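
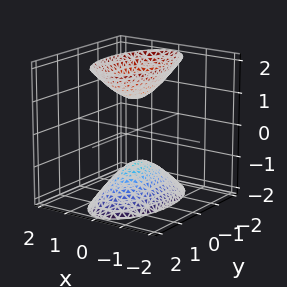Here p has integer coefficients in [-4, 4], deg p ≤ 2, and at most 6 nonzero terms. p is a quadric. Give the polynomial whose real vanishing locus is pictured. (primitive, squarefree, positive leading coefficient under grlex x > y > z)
3*x^2 + y^2 - z^2 + 1

1. The picture has 2 separate pieces. Treating them together as one polynomial.
2. deg p = 2. Two sheets facing apart; a quadric.
3. Symmetries: mirror symmetry x ↦ −x ⇒ only even powers of x; it's symmetric under y → −y, forcing even powers of y; the z ↦ −z reflection is a symmetry, so z appears only in even powers.
4. Checking where it meets the axes: it misses every integer gridline on the y-axis; it misses every integer gridline on the x-axis; among the integer gridlines, it crosses the z-axis at z ∈ {-1, 1}.
5. Matching integer coefficients to the picture gives p.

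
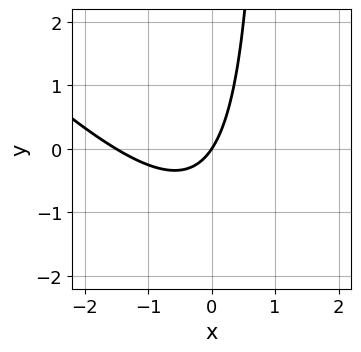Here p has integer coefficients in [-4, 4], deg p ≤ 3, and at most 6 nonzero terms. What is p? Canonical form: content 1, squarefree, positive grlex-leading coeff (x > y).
First, deg p = 2.
Then, against the integer gridlines: one y-axis crossing is at y = 0; it crosses the x-axis at the gridline x = 0.
Finally, matching integer coefficients to the picture gives p.

2*x^2 + 2*x*y + 3*x - 2*y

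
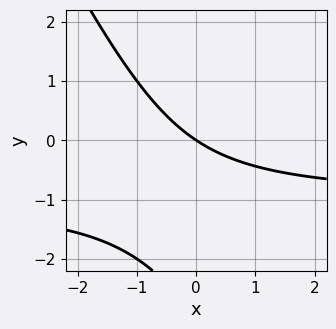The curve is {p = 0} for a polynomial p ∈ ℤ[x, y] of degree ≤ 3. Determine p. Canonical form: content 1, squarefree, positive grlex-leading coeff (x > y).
First, deg p = 2. No degree-1 curve has this shape.
Next, against the integer gridlines: one x-axis crossing is at x = 0; it meets the y-axis at y = 0 (among the integer gridlines).
Finally, these observations pin down the coefficients.

2*x*y + y^2 + 2*x + 3*y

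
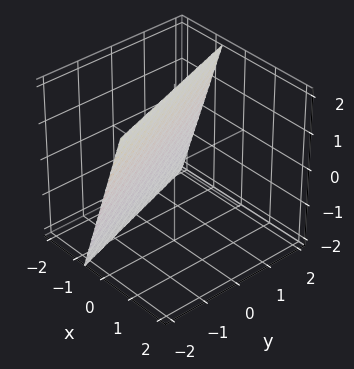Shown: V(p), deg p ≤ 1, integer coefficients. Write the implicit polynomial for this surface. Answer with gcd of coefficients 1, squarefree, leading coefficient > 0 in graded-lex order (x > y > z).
deg p = 1.
Observable constraints: it crosses the z-axis at the gridline z = 2; it crosses the y-axis at the gridline y = -2.
Putting this together gives p.

3*x + y - z + 2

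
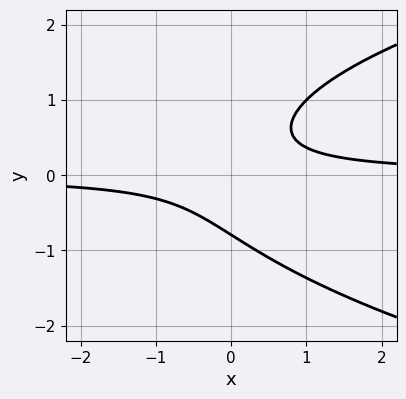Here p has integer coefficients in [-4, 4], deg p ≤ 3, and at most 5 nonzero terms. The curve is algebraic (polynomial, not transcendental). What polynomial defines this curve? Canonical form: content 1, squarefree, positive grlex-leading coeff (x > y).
Degree: the shape is more complex than any degree-2 curve, so deg p = 3.
Observable constraints: it misses every integer gridline on the x-axis.
Putting this together gives p.

2*y^3 - 3*x*y + 1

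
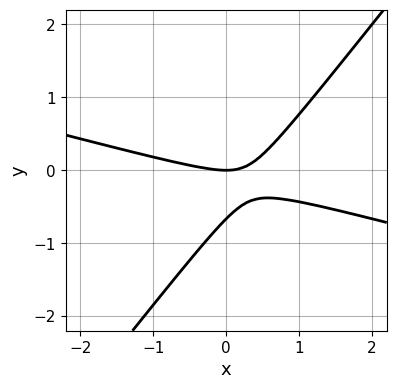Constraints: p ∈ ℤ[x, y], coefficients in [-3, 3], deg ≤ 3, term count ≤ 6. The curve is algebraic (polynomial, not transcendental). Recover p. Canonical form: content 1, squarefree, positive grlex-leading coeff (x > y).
1. The degree is 2 — no degree-1 curve has this shape.
2. From the visible intercepts: it meets the x-axis at x = 0 (among the integer gridlines); one y-axis crossing is at y = 0.
3. Matching integer coefficients to the picture gives p.

x^2 + 3*x*y - 3*y^2 - 2*y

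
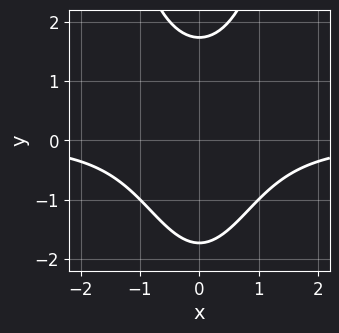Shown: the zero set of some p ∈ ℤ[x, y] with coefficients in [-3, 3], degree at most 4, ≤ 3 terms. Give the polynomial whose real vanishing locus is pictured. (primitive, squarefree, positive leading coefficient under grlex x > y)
1. Degree: a generic line meets the curve in up to 3 points, so deg p = 3.
2. Symmetries: the x ↦ −x reflection is a symmetry, so x appears only in even powers.
3. Reading off the gridlines: no x-intercept at any integer in the box.
4. The integer polynomial consistent with all of this is the stated p.

2*x^2*y - y^2 + 3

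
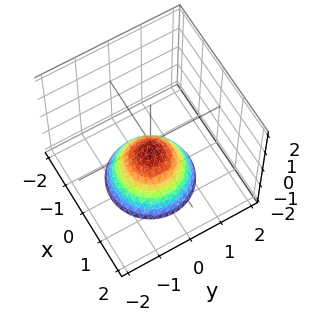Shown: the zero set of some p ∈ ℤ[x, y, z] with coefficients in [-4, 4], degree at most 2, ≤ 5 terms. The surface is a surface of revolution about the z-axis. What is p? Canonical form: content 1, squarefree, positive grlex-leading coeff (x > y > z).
2*x^2 + 2*y^2 + 2*z + 1

(a) The degree is 2 — a generic line meets the surface in up to 2 points.
(b) Symmetries: the surface is invariant under rotation about z: p = q(x² + y², z).
(c) Against the integer gridlines: a circular section at z = -1 has radius between 0 and 1; the surface avoids every integer x-axis point in the box; it misses every integer gridline on the y-axis.
(d) Together with the visible shape, these determine p as stated.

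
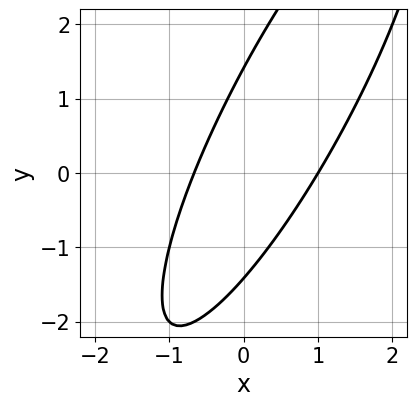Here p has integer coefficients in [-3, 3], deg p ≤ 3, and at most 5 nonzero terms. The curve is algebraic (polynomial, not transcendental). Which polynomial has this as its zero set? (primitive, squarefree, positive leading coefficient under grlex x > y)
3*x^2 - 3*x*y + y^2 - x - 2

(a) Degree: the shape is more complex than any degree-1 curve, so deg p = 2.
(b) Reading off the gridlines: one x-axis crossing is at x = 1.
(c) Matching integer coefficients to the picture gives p.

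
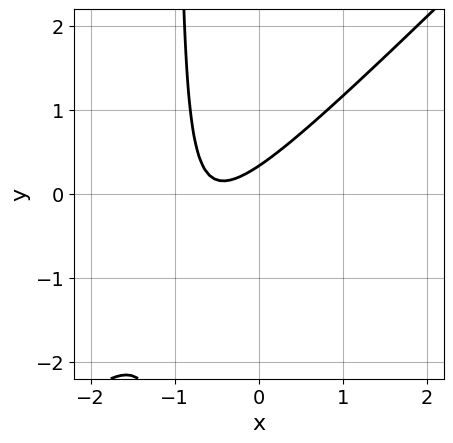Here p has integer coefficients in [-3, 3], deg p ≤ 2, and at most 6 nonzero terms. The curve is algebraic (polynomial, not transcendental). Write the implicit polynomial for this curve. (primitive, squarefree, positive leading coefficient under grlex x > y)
3*x^2 - 3*x*y + 3*x - 3*y + 1

(a) Degree: no degree-1 curve has this shape, so deg p = 2.
(b) Against the integer gridlines: no x-intercept at any integer in the box.
(c) Assembling these constraints gives the stated polynomial.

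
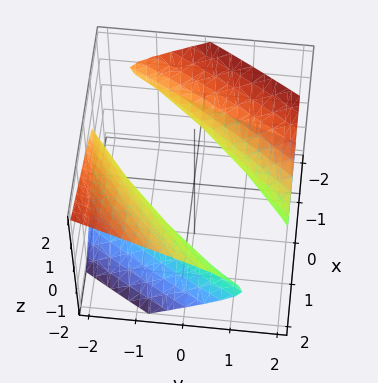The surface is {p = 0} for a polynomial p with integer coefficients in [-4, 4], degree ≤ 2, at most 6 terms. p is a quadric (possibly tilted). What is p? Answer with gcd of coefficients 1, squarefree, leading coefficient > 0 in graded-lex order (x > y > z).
x^2 - 2*x*y - 2*x*z + y^2 - 3*z^2 - 2

(a) I count 2 distinct pieces.
(b) Degree: the shape is more complex than any degree-1 surface, so deg p = 2.
(c) From the axis intercepts and sections: no z-intercept at any integer in the box.
(d) Matching integer coefficients to the picture gives p.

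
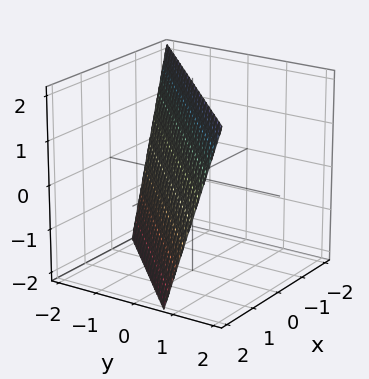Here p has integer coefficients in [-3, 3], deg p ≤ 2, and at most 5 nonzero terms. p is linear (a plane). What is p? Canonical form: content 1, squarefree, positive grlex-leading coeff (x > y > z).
1. The degree is 1 — every cross-section is a straight line — this is a plane.
2. Reading off the gridlines: one z-axis crossing is at z = 2.
3. Assembling these constraints gives the stated polynomial.

3*x - 3*y + z - 2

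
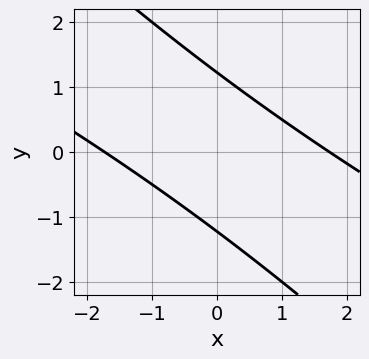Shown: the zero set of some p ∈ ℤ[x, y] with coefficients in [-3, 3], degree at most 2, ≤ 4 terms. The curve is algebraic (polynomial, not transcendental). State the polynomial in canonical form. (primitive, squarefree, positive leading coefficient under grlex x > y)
First, the degree is 2 — a generic line meets the curve in up to 2 points.
Finally, the integer polynomial consistent with all of this is the stated p.

x^2 + 3*x*y + 2*y^2 - 3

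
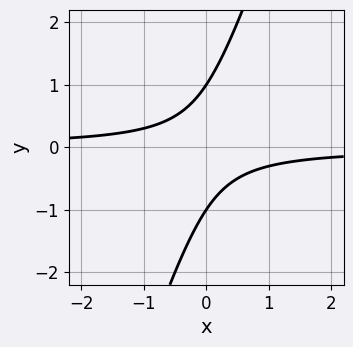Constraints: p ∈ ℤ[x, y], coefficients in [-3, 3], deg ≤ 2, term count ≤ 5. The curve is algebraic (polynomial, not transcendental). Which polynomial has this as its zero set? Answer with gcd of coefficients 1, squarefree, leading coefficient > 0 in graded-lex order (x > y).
First, the degree is 2 — no degree-1 curve has this shape.
Then, reading off the gridlines: it misses every integer gridline on the x-axis; the y-axis gridline crossings are at y ∈ {-1, 1}.
Finally, putting this together gives p.

3*x*y - y^2 + 1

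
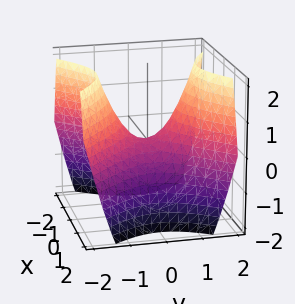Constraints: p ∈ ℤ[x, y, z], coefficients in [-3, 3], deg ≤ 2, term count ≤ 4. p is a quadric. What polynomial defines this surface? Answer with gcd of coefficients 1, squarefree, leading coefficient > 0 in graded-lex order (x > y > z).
(a) Degree: a hyperbolic paraboloid; a quadric, so deg p = 2.
(b) Symmetries: it's symmetric under x → −x, forcing even powers of x; it's symmetric under y → −y, forcing even powers of y.
(c) Observable constraints: one y-axis crossing is at y = 0; it crosses the z-axis at the gridline z = 0; one x-axis crossing is at x = 0.
(d) Putting this together gives p.

x^2 - y^2 + z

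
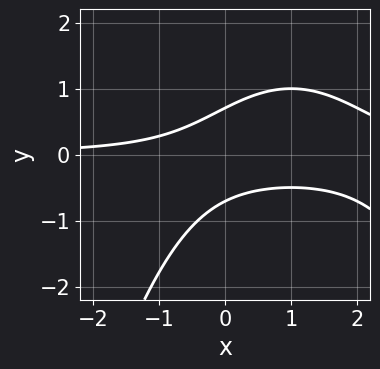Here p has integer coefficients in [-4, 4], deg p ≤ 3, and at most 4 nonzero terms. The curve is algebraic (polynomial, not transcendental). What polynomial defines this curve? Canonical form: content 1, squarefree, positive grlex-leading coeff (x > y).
(a) Degree: a generic line meets the curve in up to 3 points, so deg p = 3.
(b) From the visible intercepts: no x-intercept at any integer in the box.
(c) Solving for integer coefficients yields p as stated.

x^2*y - 2*x*y + 2*y^2 - 1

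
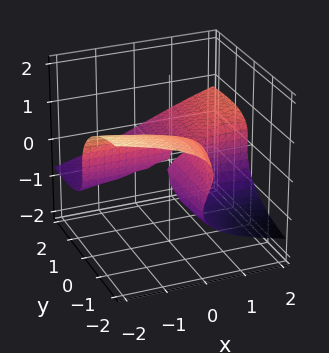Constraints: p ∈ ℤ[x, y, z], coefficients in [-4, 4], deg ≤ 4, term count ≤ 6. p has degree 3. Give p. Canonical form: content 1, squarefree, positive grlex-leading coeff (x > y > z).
y^2*z + 3*z^3 - 2*x*y + 3*y*z - z^2

(a) Degree: a generic line meets the surface in up to 3 points, so deg p = 3.
(b) Reading off the gridlines: the visible x-axis segment lies entirely on the surface; every point of the y-axis in the box is on the surface.
(c) Fitting integer coefficients to these (and the overall shape) gives p.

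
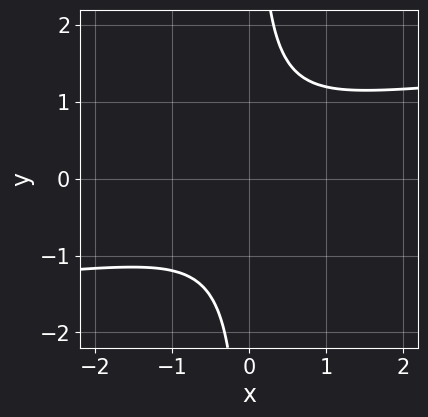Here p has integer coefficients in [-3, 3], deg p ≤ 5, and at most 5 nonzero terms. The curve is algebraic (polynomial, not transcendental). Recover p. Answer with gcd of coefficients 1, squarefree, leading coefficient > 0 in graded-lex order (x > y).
First, degree: a generic line meets the curve in up to 4 points, so deg p = 4.
Next, checking where it meets the axes: it misses every integer gridline on the y-axis; it misses every integer gridline on the x-axis.
Finally, together with the visible shape, these determine p as stated.

2*x*y^3 - x^2 - y^2 - 1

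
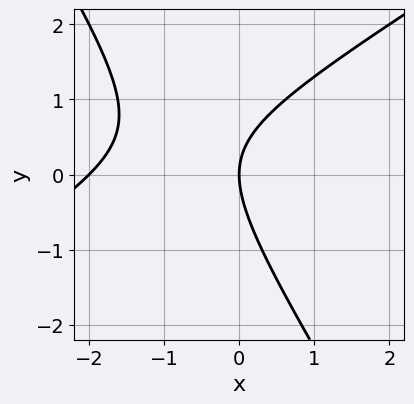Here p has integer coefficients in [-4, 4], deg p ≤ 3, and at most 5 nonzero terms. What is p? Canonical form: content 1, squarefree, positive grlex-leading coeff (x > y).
The degree is 2 — a generic line meets the curve in up to 2 points.
Against the integer gridlines: it crosses the y-axis at the gridline y = 0; among the integer gridlines, it crosses the x-axis at x ∈ {-2, 0}.
Fitting integer coefficients to these (and the overall shape) gives p.

x^2 - x*y - y^2 + 2*x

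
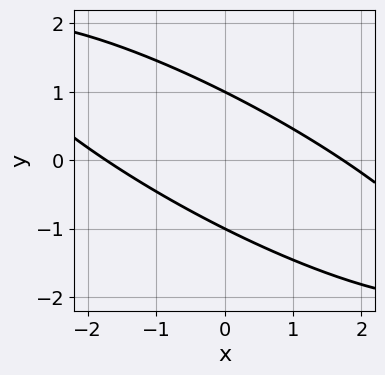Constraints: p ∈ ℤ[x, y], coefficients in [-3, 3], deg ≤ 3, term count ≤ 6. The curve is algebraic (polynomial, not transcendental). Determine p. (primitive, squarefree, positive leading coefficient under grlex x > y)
x^2 + 3*x*y + 3*y^2 - 3

Degree: a generic line meets the curve in up to 2 points, so deg p = 2.
From the visible intercepts: the y-axis gridline crossings are at y ∈ {-1, 1}.
Putting this together gives p.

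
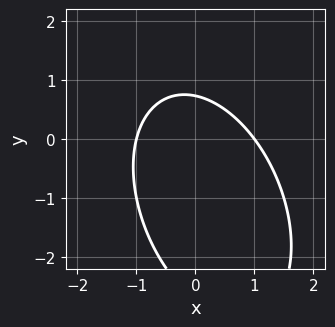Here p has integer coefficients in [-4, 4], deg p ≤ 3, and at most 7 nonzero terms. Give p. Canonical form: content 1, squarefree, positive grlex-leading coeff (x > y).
First, the degree is 2 — the shape is more complex than any degree-1 curve.
Next, from the visible intercepts: among the integer gridlines, it crosses the x-axis at x ∈ {-1, 1}.
Finally, matching integer coefficients to the picture gives p.

2*x^2 + x*y + y^2 + 2*y - 2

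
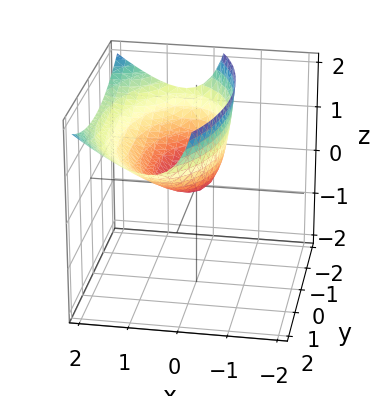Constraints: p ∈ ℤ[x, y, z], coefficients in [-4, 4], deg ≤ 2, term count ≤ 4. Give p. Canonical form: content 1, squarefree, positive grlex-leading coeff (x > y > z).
(a) The degree is 2 — a generic line meets the surface in up to 2 points.
(b) From the axis intercepts and sections: one z-axis crossing is at z = 0; it crosses the y-axis at the gridline y = 0; one x-axis crossing is at x = 0.
(c) Together with the visible shape, these determine p as stated.

3*x^2 - 3*x*z + y^2 - 3*z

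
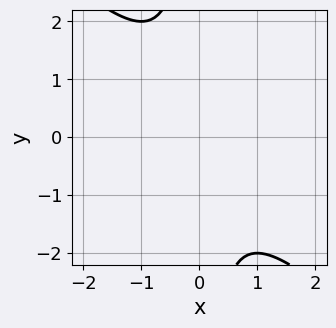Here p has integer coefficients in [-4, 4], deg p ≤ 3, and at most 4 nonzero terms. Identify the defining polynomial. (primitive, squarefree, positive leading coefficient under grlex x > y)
x^2 + x*y + 1

The degree is 2 — a generic line meets the curve in up to 2 points.
Reading off the gridlines: no y-intercept at any integer in the box; no x-intercept at any integer in the box.
Solving for integer coefficients yields p as stated.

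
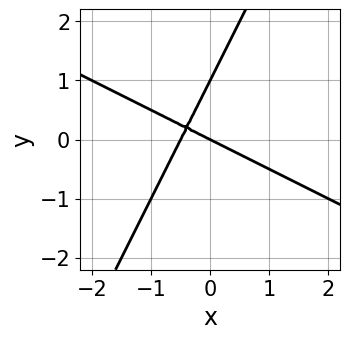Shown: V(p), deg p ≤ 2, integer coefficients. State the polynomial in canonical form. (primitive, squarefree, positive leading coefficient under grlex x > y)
1. Degree: no degree-1 curve has this shape, so deg p = 2.
2. Against the integer gridlines: the y-axis gridline crossings are at y ∈ {0, 1}; one x-axis crossing is at x = 0.
3. Matching integer coefficients to the picture gives p.

2*x^2 + 3*x*y - 2*y^2 + x + 2*y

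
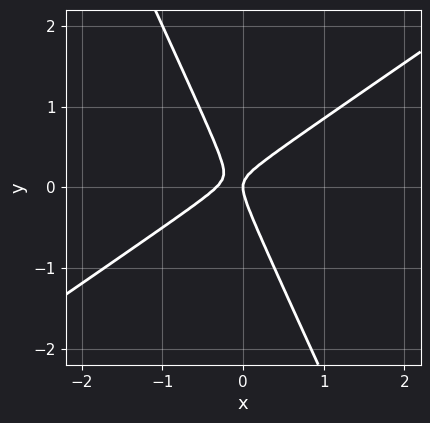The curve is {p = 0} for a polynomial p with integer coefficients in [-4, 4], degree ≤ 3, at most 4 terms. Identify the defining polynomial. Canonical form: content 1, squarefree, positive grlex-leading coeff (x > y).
(a) The degree is 2 — the shape is more complex than any degree-1 curve.
(b) Reading off the gridlines: one y-axis crossing is at y = 0; one x-axis crossing is at x = 0.
(c) The integer polynomial consistent with all of this is the stated p.

3*x^2 - 3*x*y - 2*y^2 + x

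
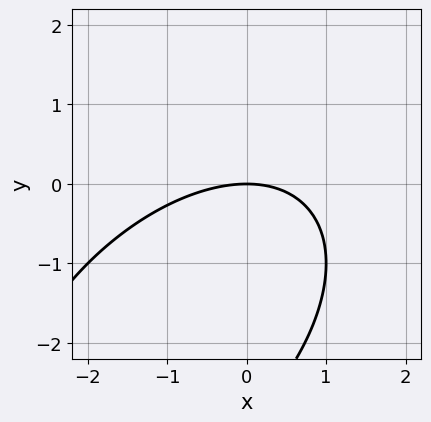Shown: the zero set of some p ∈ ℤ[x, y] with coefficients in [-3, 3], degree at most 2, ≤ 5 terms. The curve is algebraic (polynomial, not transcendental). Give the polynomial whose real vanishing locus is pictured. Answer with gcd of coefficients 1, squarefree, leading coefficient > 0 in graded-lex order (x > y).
First, the degree is 2 — the shape is more complex than any degree-1 curve.
Next, against the integer gridlines: it crosses the y-axis at the gridline y = 0; one x-axis crossing is at x = 0.
Finally, fitting integer coefficients to these (and the overall shape) gives p.

x^2 - x*y + y^2 + 3*y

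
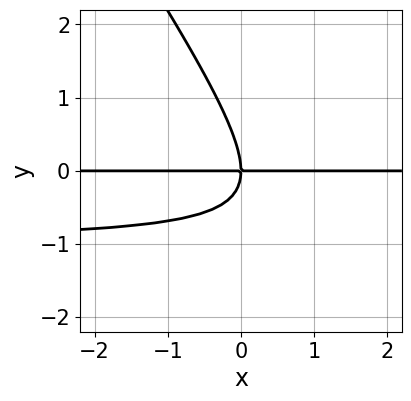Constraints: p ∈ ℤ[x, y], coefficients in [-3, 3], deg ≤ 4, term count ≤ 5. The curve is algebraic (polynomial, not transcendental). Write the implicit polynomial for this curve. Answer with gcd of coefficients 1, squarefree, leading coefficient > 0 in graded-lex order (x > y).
3*x*y^2 + 2*y^3 + 3*x*y

First, deg p = 3. A generic line meets the curve in up to 3 points.
Next, from the axis intercepts and sections: it crosses the y-axis at the gridline y = 0; the visible x-axis segment lies entirely on the curve.
Finally, these observations pin down the coefficients.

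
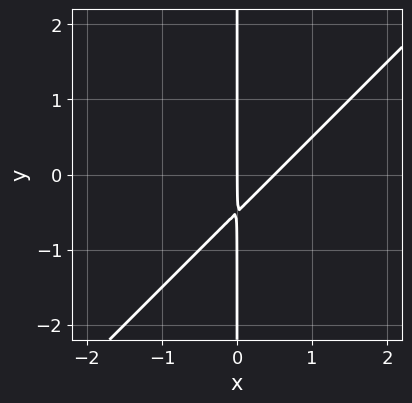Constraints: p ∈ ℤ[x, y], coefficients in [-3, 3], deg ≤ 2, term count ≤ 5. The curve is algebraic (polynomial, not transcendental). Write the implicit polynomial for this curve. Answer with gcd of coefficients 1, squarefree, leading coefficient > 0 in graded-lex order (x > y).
2*x^2 - 2*x*y - x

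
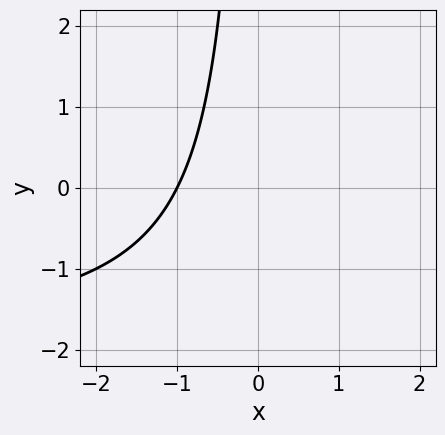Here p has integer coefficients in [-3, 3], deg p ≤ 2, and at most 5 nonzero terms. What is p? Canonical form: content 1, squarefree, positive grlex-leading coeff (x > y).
x*y + 2*x + 2

(a) The degree is 2 — no degree-1 curve has this shape.
(b) From the visible intercepts: it crosses the x-axis at the gridline x = -1; the curve avoids every integer y-axis point in the box.
(c) These observations pin down the coefficients.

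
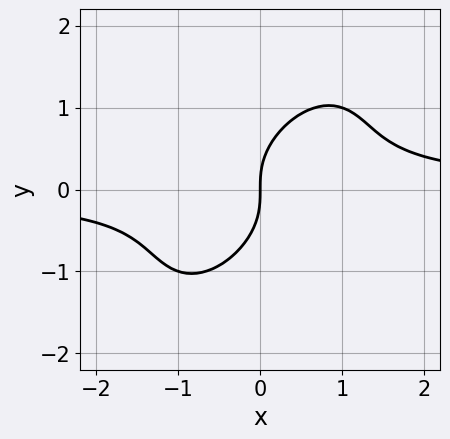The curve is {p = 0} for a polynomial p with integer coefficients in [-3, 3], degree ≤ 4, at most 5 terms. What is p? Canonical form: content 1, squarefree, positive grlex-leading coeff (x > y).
(a) deg p = 3. A generic line meets the curve in up to 3 points.
(b) From the axis intercepts and sections: it meets the x-axis at x = 0 (among the integer gridlines); it crosses the y-axis at the gridline y = 0.
(c) Solving for integer coefficients yields p as stated.

3*x^2*y - 3*x*y^2 + 2*y^3 - 2*x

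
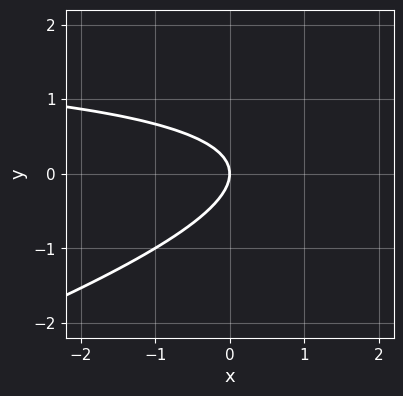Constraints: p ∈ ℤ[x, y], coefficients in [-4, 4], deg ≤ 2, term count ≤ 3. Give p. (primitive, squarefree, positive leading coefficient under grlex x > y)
(a) Degree: a generic line meets the curve in up to 2 points, so deg p = 2.
(b) Against the integer gridlines: one x-axis crossing is at x = 0; one y-axis crossing is at y = 0.
(c) Putting this together gives p.

x*y - 3*y^2 - 2*x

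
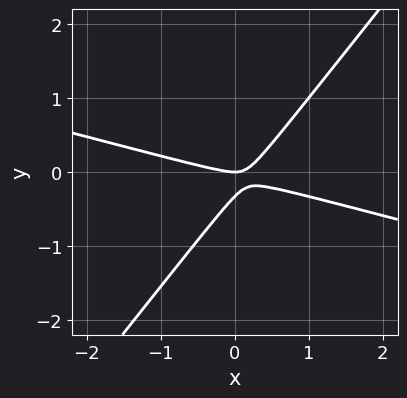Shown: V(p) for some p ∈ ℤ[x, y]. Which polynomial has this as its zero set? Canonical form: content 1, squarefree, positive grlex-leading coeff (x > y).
(a) deg p = 2.
(b) Observable constraints: it meets the y-axis at y = 0 (among the integer gridlines); it meets the x-axis at x = 0 (among the integer gridlines).
(c) The integer polynomial consistent with all of this is the stated p.

x^2 + 3*x*y - 3*y^2 - y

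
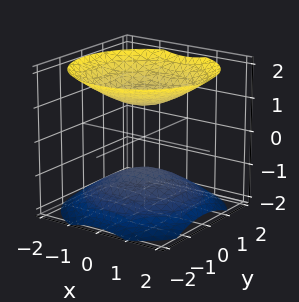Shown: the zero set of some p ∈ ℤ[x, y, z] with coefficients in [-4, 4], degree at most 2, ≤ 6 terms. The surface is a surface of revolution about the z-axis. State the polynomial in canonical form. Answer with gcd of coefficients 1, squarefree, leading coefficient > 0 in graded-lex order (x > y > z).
2*x^2 + 2*y^2 - 3*z^2 + 3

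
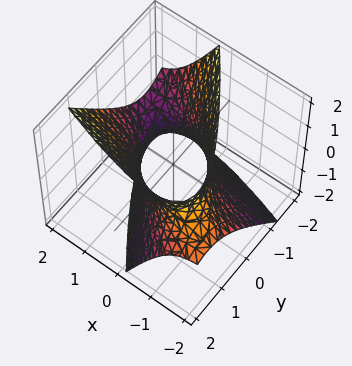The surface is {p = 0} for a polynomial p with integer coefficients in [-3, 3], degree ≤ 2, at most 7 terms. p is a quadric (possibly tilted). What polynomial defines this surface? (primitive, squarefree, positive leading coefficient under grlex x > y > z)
x^2 + 3*x*y - 2*x*z + 2*y^2 - z^2 - 2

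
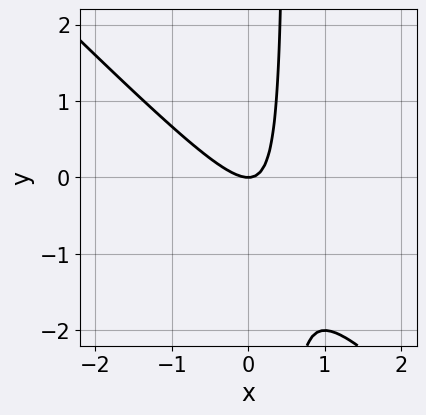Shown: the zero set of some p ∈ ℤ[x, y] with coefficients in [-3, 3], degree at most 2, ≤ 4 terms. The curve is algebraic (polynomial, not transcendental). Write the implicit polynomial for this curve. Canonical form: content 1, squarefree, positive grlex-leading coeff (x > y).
First, degree: no degree-1 curve has this shape, so deg p = 2.
Next, checking where it meets the axes: it crosses the x-axis at the gridline x = 0; it meets the y-axis at y = 0 (among the integer gridlines).
Finally, together with the visible shape, these determine p as stated.

2*x^2 + 2*x*y - y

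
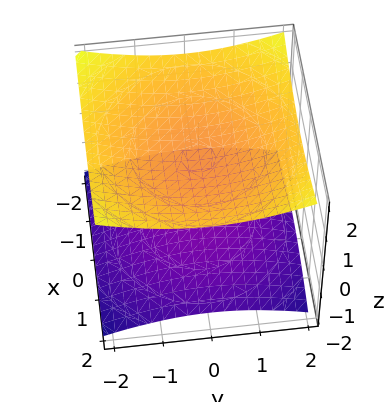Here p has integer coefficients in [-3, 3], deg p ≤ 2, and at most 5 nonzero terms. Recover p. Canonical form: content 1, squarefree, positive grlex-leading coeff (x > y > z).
x^2 + y^2 - 3*z^2 + 3

(a) I count 2 distinct pieces.
(b) Degree: two separate bowl-shaped sheets opening away from each other; a quadric, so deg p = 2.
(c) Symmetries: the surface is invariant under rotation about z: p = q(x² + y², z); mirror symmetry z ↦ −z ⇒ only even powers of z.
(d) From the axis intercepts and sections: among the integer gridlines, it crosses the z-axis at z ∈ {-1, 1}; no x-intercept at any integer in the box; the surface avoids every integer y-axis point in the box.
(e) These observations pin down the coefficients.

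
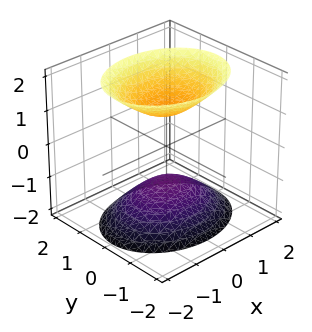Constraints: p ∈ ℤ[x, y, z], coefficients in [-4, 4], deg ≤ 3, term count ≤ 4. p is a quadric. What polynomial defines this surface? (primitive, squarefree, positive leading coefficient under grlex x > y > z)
1. I count 2 distinct pieces. They look like related sheets of one shape, so recover p as a whole.
2. Degree: two sheets facing apart; a quadric, so deg p = 2.
3. Symmetries: the y ↦ −y reflection is a symmetry, so y appears only in even powers; it's symmetric under z → −z, forcing even powers of z; mirror symmetry x ↦ −x ⇒ only even powers of x.
4. From the visible intercepts: it misses every integer gridline on the y-axis; among the integer gridlines, it crosses the z-axis at z ∈ {-1, 1}; the surface avoids every integer x-axis point in the box.
5. Fitting integer coefficients to these (and the overall shape) gives p.

2*x^2 + 3*y^2 - 2*z^2 + 2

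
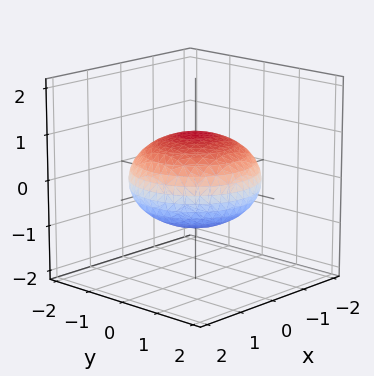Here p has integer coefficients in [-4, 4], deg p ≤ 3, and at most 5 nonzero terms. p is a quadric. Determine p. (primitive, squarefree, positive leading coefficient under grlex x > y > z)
First, deg p = 2.
Then, symmetries: the z ↦ −z reflection is a symmetry, so z appears only in even powers; every cross-section ⟂ z is a circle, so x, y appear only via x² + y².
Next, reading off the gridlines: a circular section at z = 0 has radius between 1 and 2; the z-axis gridline crossings are at z ∈ {-1, 1}.
Finally, putting this together gives p.

x^2 + y^2 + 2*z^2 - 2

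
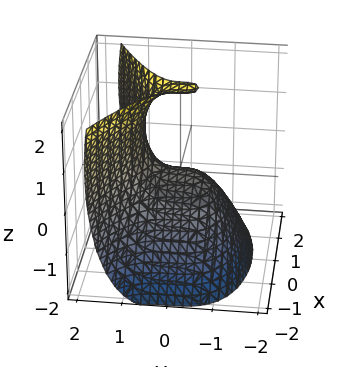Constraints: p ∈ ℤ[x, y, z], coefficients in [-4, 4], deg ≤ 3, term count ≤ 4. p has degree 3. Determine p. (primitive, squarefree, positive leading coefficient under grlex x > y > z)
(a) The degree is 3 — the shape is more complex than any degree-2 surface.
(b) Observable constraints: among the integer gridlines, it crosses the z-axis at z ∈ {0, 2}; it meets the y-axis at y = 0 (among the integer gridlines).
(c) Matching integer coefficients to the picture gives p.

2*y^3 - 2*x^2 + z^2 - 2*z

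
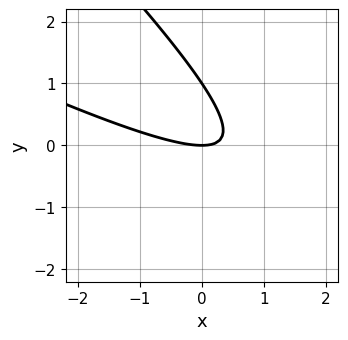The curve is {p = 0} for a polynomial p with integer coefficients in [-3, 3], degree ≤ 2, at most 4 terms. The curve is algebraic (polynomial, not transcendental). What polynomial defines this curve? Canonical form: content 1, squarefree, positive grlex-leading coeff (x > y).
(a) deg p = 2. No degree-1 curve has this shape.
(b) Reading off the gridlines: among the integer gridlines, it crosses the y-axis at y ∈ {0, 1}; one x-axis crossing is at x = 0.
(c) Together with the visible shape, these determine p as stated.

x^2 + 3*x*y + 2*y^2 - 2*y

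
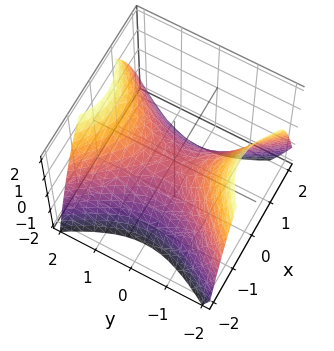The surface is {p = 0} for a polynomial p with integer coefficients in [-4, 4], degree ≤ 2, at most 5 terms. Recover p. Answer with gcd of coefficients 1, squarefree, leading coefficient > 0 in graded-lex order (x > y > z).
3*x^2 - 2*y^2 + 3*z

First, the degree is 2 — a hyperbolic paraboloid; a quadric.
Then, symmetries: mirror symmetry y ↦ −y ⇒ only even powers of y; mirror symmetry x ↦ −x ⇒ only even powers of x.
Next, from the axis intercepts and sections: it crosses the z-axis at the gridline z = 0; one y-axis crossing is at y = 0; it meets the x-axis at x = 0 (among the integer gridlines).
Finally, assembling these constraints gives the stated polynomial.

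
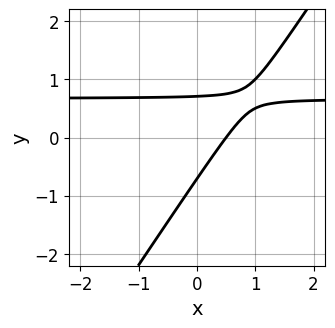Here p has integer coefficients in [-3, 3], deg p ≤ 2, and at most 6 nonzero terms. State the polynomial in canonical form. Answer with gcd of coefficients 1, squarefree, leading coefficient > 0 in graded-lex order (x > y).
(a) Degree: no degree-1 curve has this shape, so deg p = 2.
(b) Solving for integer coefficients yields p as stated.

3*x*y - 2*y^2 - 2*x + 1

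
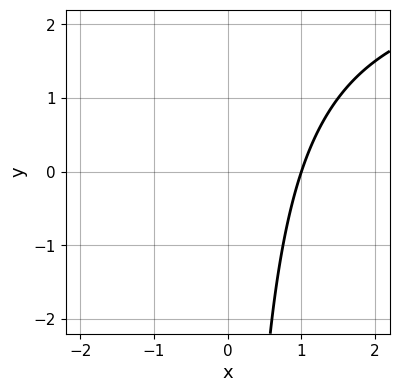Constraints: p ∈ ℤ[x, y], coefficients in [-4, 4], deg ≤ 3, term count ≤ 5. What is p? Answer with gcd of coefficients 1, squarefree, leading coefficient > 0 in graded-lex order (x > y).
x*y - 3*x + 3

First, the degree is 2 — no degree-1 curve has this shape.
Next, checking where it meets the axes: it meets the x-axis at x = 1 (among the integer gridlines); the curve avoids every integer y-axis point in the box.
Finally, solving for integer coefficients yields p as stated.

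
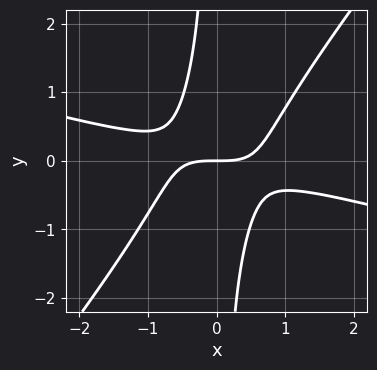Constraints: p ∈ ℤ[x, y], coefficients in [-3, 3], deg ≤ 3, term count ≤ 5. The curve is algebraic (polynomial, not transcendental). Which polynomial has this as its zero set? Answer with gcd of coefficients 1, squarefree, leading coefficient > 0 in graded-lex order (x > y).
x^3 + 3*x^2*y - 3*x*y^2 - 2*y

First, degree: the shape is more complex than any degree-2 curve, so deg p = 3.
Next, from the visible intercepts: it meets the y-axis at y = 0 (among the integer gridlines); it crosses the x-axis at the gridline x = 0.
Finally, together with the visible shape, these determine p as stated.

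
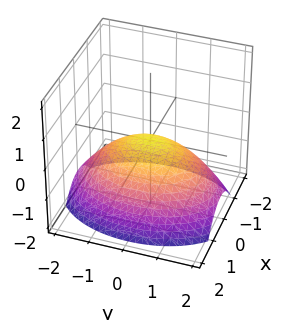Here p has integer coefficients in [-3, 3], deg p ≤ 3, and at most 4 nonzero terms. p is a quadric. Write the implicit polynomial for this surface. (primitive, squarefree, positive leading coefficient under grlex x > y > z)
First, the degree is 2 — a paraboloid; a quadric.
Then, symmetries: the y ↦ −y reflection is a symmetry, so y appears only in even powers; it's symmetric under x → −x, forcing even powers of x.
Next, against the integer gridlines: it meets the y-axis at y = 0 (among the integer gridlines); it crosses the x-axis at the gridline x = 0.
Finally, solving for integer coefficients yields p as stated.

2*x^2 + y^2 + 3*z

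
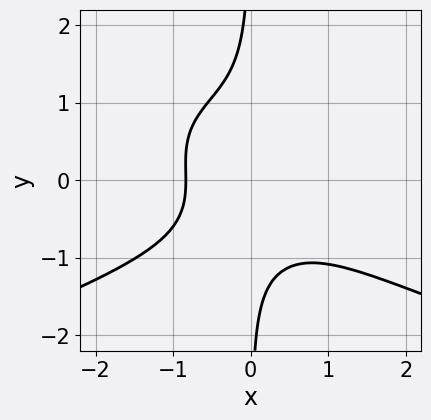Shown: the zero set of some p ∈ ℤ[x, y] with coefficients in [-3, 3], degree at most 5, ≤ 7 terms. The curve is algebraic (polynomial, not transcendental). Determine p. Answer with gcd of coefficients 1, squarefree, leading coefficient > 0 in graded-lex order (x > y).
3*x*y^3 + 2*x^3 - x*y^2 + x + 2

(a) deg p = 4. The shape is more complex than any degree-3 curve.
(b) Against the integer gridlines: no y-intercept at any integer in the box.
(c) Fitting integer coefficients to these (and the overall shape) gives p.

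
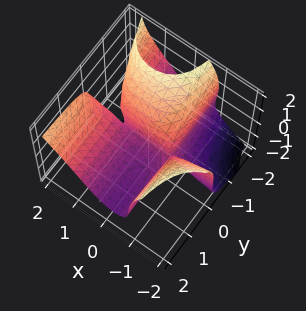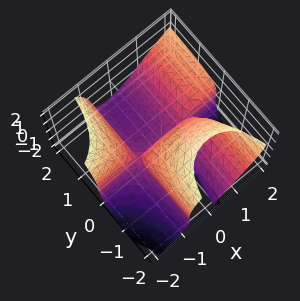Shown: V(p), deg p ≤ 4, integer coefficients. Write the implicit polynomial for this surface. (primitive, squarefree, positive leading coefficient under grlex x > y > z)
First, deg p = 3. The shape is more complex than any degree-2 surface.
Then, from the visible intercepts: it meets the z-axis at z = 0 (among the integer gridlines); it crosses the y-axis at the gridline y = 0.
Finally, solving for integer coefficients yields p as stated. Check: (1, 0, 0) on the x-axis lies on the surface, and p(1, 0, 0) = 0. ✓

3*x^2*y - 2*x*y*z - z^3 - 2*y*z - 2*y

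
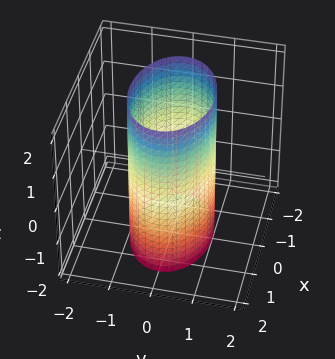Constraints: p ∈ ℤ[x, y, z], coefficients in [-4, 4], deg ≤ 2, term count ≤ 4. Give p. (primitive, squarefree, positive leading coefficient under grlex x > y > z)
deg p = 2. Constant cross-section along one axis; a quadric.
Symmetries: the z ↦ −z reflection is a symmetry, so z appears only in even powers; it's symmetric under x → −x, forcing even powers of x; it's symmetric under y → −y, forcing even powers of y.
From the axis intercepts and sections: among the integer gridlines, it crosses the y-axis at y ∈ {-1, 1}; no z-intercept at any integer in the box.
Solving for integer coefficients yields p as stated.

x^2 + 2*y^2 - 2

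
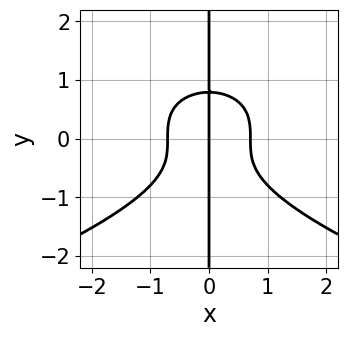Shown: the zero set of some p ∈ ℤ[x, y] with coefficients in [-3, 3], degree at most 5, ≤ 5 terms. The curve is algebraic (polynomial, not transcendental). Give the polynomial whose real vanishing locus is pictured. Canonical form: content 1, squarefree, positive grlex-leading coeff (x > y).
2*x*y^3 + 2*x^3 - x

(a) Degree: a generic line meets the curve in up to 4 points, so deg p = 4.
(b) From the axis intercepts and sections: it meets the x-axis at x = 0 (among the integer gridlines); the visible y-axis segment lies entirely on the curve.
(c) Together with the visible shape, these determine p as stated.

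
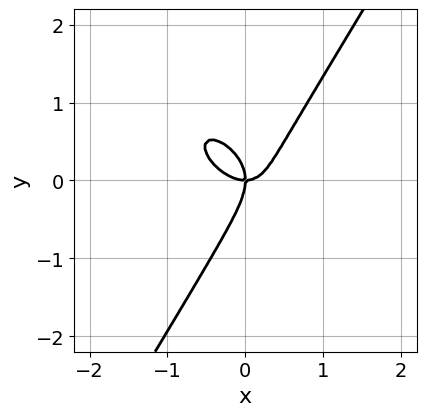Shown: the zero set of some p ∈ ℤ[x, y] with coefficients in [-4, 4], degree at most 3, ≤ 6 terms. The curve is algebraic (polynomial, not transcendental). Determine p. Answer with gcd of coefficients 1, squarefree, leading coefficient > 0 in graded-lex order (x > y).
1. deg p = 3.
2. From the axis intercepts and sections: it crosses the x-axis at the gridline x = 0; one y-axis crossing is at y = 0.
3. Matching integer coefficients to the picture gives p.

3*x^3 + 2*x^2*y + x*y^2 - 2*y^3 - 2*x*y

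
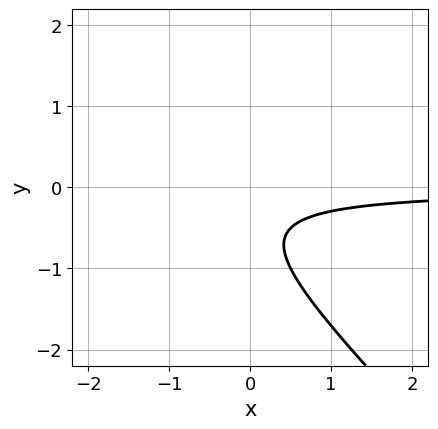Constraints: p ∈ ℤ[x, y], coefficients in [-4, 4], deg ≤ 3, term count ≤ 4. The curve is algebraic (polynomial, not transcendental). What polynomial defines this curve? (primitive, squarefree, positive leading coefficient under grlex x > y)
2*x*y + 2*y^2 + 2*y + 1

(a) Degree: no degree-1 curve has this shape, so deg p = 2.
(b) From the visible intercepts: it misses every integer gridline on the x-axis; it misses every integer gridline on the y-axis.
(c) Matching integer coefficients to the picture gives p.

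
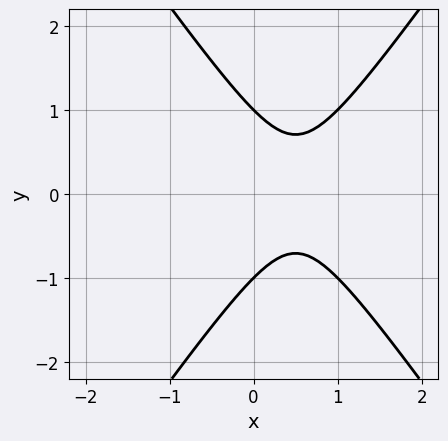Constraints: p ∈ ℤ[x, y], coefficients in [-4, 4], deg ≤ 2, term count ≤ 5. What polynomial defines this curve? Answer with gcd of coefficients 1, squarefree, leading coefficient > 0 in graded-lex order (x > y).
The degree is 2 — the shape is more complex than any degree-1 curve.
Symmetries: it's symmetric under y → −y, forcing even powers of y.
From the axis intercepts and sections: the y-axis gridline crossings are at y ∈ {-1, 1}; the curve avoids every integer x-axis point in the box.
These observations pin down the coefficients.

2*x^2 - y^2 - 2*x + 1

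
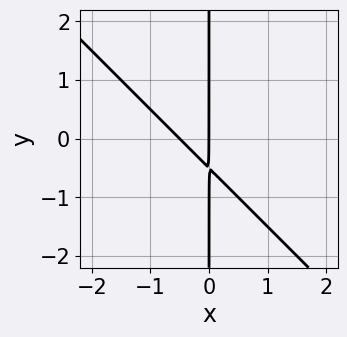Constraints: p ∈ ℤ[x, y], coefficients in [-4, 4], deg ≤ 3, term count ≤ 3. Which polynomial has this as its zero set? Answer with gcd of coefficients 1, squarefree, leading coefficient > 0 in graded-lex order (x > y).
2*x^2 + 2*x*y + x

(a) deg p = 2. The shape is more complex than any degree-1 curve.
(b) Observable constraints: one x-axis crossing is at x = 0; every point of the y-axis in the box is on the curve.
(c) These observations pin down the coefficients.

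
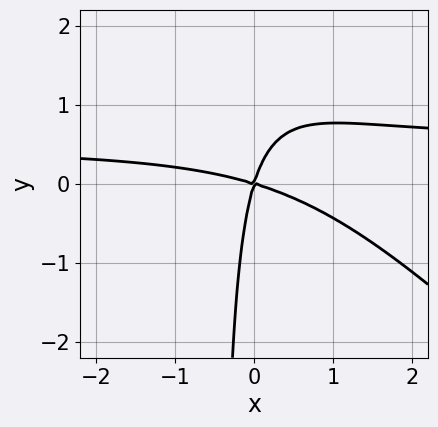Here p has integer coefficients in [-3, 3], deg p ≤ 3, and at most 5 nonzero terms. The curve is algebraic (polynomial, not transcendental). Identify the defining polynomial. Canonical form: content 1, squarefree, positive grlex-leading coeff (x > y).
(a) Degree: the shape is more complex than any degree-2 curve, so deg p = 3.
(b) Against the integer gridlines: it meets the y-axis at y = 0 (among the integer gridlines); one x-axis crossing is at x = 0.
(c) Fitting integer coefficients to these (and the overall shape) gives p.

2*x^2*y + 2*x*y^2 - x^2 - 3*x*y + y^2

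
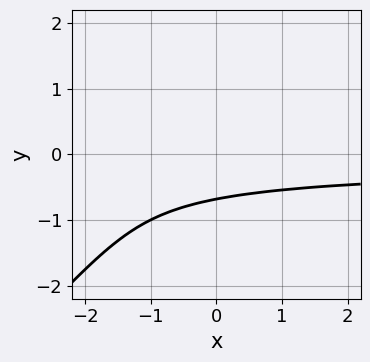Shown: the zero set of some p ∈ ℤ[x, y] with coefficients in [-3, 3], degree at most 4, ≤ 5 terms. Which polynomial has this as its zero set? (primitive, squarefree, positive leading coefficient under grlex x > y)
x*y^2 - y^3 - y - 1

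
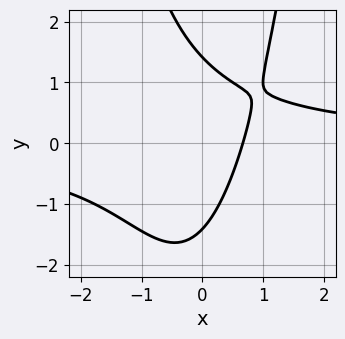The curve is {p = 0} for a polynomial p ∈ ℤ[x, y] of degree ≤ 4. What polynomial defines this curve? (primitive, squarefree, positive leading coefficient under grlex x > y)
2*x^2*y - y^2 - 3*x + 2

deg p = 3.
The integer polynomial consistent with all of this is the stated p.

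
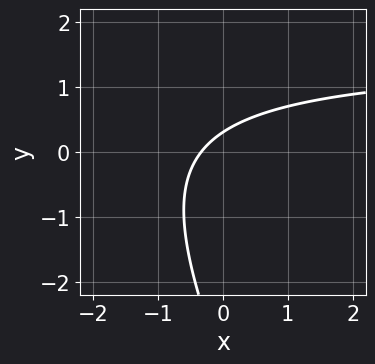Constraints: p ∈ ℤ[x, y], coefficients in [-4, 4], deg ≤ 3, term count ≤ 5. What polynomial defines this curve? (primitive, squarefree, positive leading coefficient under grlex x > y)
2*x*y + y^2 - 3*x + 3*y - 1

(a) Degree: no degree-1 curve has this shape, so deg p = 2.
(b) Matching integer coefficients to the picture gives p.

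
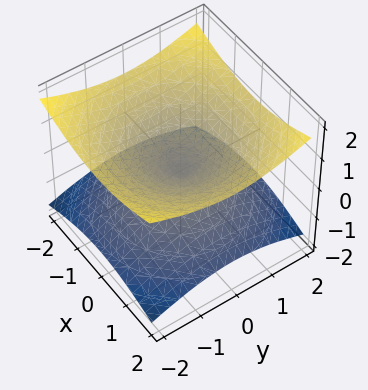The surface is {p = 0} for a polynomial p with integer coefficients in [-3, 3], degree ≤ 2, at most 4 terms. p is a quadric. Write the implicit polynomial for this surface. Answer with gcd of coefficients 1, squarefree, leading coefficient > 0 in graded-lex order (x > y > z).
x^2 + y^2 - 3*z^2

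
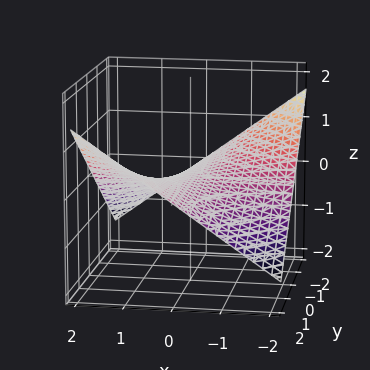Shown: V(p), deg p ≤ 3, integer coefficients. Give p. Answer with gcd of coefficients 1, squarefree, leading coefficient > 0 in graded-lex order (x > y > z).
deg p = 2.
Reading off the gridlines: every point of the x-axis in the box is on the surface; it crosses the z-axis at the gridline z = 0.
Solving for integer coefficients yields p as stated.

x*y - 3*z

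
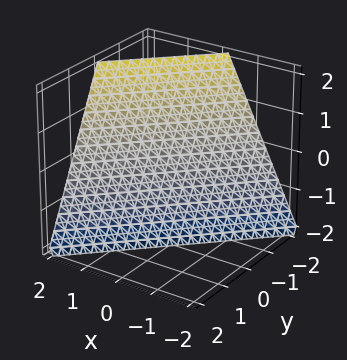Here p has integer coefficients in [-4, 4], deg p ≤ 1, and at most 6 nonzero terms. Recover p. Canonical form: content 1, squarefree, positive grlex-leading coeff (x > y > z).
2*x - 2*y - z - 2

(a) deg p = 1. The surface is flat (a plane).
(b) Against the integer gridlines: one z-axis crossing is at z = -2; it crosses the x-axis at the gridline x = 1; it meets the y-axis at y = -1 (among the integer gridlines).
(c) These observations pin down the coefficients.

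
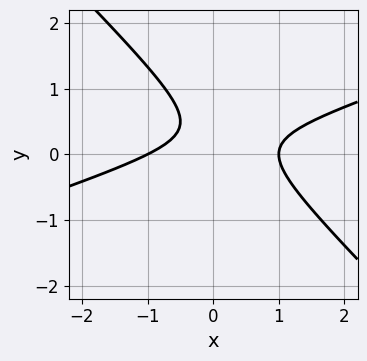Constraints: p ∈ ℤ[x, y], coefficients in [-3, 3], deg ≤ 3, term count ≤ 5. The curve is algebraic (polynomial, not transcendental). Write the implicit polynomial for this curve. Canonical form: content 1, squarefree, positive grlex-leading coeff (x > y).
First, deg p = 2. The shape is more complex than any degree-1 curve.
Then, against the integer gridlines: the curve avoids every integer y-axis point in the box; among the integer gridlines, it crosses the x-axis at x ∈ {-1, 1}.
Finally, the integer polynomial consistent with all of this is the stated p.

x^2 - 2*x*y - 3*y^2 + 2*y - 1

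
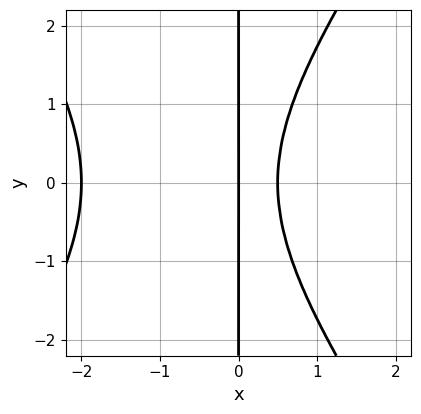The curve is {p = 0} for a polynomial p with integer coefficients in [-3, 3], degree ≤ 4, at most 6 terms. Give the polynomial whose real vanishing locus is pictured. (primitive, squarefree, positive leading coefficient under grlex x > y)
First, degree: the shape is more complex than any degree-2 curve, so deg p = 3.
Next, symmetries: it's symmetric under y → −y, forcing even powers of y.
Next, against the integer gridlines: every point of the y-axis in the box is on the curve; the x-axis gridline crossings are at x ∈ {-2, 0}.
Finally, together with the visible shape, these determine p as stated.

2*x^3 - x*y^2 + 3*x^2 - 2*x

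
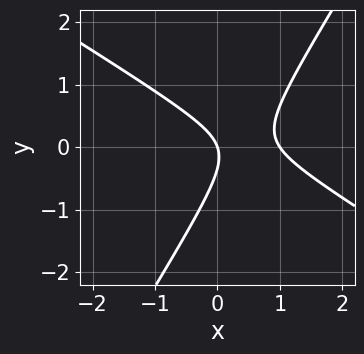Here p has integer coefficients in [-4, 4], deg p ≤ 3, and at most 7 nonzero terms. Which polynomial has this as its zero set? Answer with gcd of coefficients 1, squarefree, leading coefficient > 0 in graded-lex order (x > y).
(a) Degree: a generic line meets the curve in up to 2 points, so deg p = 2.
(b) Checking where it meets the axes: the x-axis gridline crossings are at x ∈ {0, 1}; it meets the y-axis at y = 0 (among the integer gridlines).
(c) Together with the visible shape, these determine p as stated.

3*x^2 + 3*x*y - 3*y^2 - 3*x - y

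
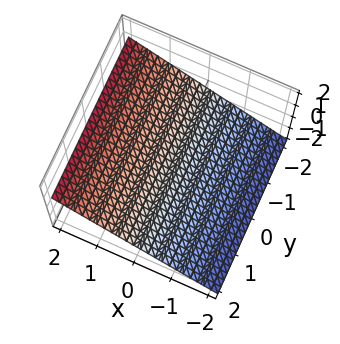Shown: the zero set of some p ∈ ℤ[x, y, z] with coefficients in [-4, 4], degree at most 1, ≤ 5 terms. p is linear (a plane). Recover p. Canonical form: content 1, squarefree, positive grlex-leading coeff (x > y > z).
2*x - 3*z - 2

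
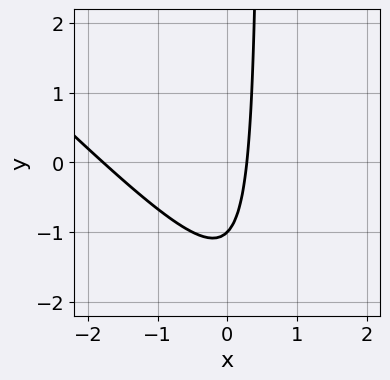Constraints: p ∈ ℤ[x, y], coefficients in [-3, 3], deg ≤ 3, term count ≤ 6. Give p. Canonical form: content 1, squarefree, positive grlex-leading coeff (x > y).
(a) deg p = 2. A generic line meets the curve in up to 2 points.
(b) Checking where it meets the axes: one y-axis crossing is at y = -1.
(c) Matching integer coefficients to the picture gives p.

2*x^2 + 2*x*y + 3*x - y - 1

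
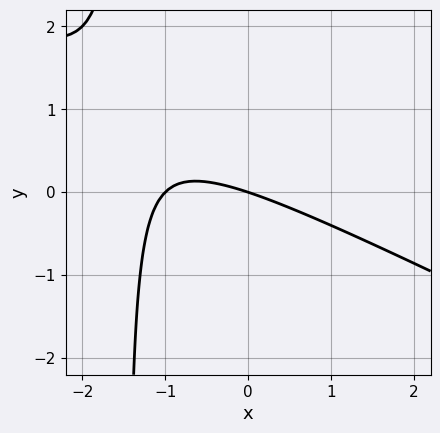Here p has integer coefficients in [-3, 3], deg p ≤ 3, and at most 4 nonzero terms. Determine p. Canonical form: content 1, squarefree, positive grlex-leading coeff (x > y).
The degree is 2 — a generic line meets the curve in up to 2 points.
Checking where it meets the axes: among the integer gridlines, it crosses the x-axis at x ∈ {-1, 0}; it meets the y-axis at y = 0 (among the integer gridlines).
The integer polynomial consistent with all of this is the stated p.

x^2 + 2*x*y + x + 3*y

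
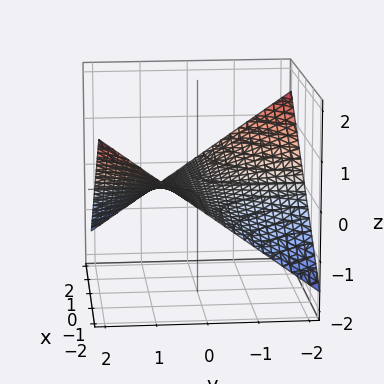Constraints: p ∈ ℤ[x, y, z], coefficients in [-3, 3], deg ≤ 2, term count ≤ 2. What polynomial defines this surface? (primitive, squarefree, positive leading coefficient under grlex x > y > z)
x*y + 3*z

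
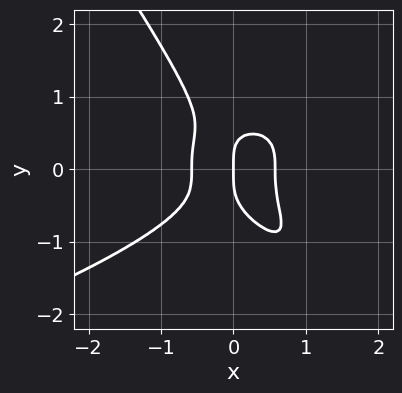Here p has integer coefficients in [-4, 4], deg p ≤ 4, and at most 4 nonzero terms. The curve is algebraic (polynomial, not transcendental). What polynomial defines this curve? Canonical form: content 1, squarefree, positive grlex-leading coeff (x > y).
First, degree: no degree-3 curve has this shape, so deg p = 4.
Next, from the visible intercepts: it meets the y-axis at y = 0 (among the integer gridlines); one x-axis crossing is at x = 0.
Finally, these observations pin down the coefficients.

3*x*y^3 + 2*y^4 + 3*x^3 - x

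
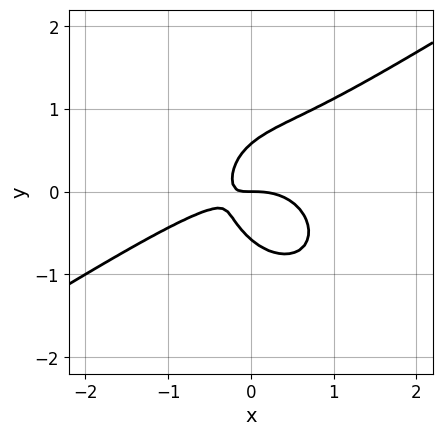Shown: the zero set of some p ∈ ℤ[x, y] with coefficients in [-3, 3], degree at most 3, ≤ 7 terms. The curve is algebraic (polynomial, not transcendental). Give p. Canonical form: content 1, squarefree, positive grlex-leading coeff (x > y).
2*x^3 - 2*x^2*y - 3*y^3 + 3*x*y + y

Degree: the shape is more complex than any degree-2 curve, so deg p = 3.
Observable constraints: it crosses the y-axis at the gridline y = 0; one x-axis crossing is at x = 0.
Assembling these constraints gives the stated polynomial.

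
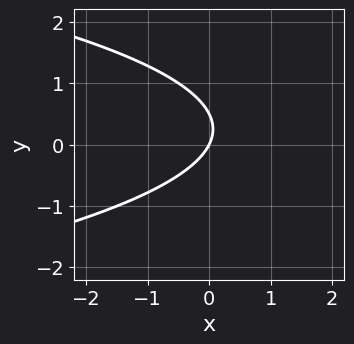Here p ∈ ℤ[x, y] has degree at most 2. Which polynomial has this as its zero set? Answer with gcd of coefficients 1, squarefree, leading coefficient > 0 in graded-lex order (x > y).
(a) Degree: no degree-1 curve has this shape, so deg p = 2.
(b) From the axis intercepts and sections: it crosses the x-axis at the gridline x = 0; it meets the y-axis at y = 0 (among the integer gridlines).
(c) Together with the visible shape, these determine p as stated.

2*y^2 + 2*x - y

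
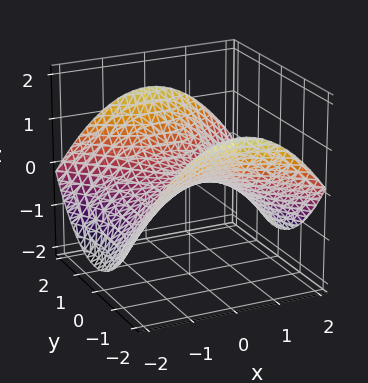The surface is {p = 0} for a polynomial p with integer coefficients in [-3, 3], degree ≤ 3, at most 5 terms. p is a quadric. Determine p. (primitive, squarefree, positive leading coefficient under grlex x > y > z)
x^2 - y^2 + 3*z

deg p = 2.
Symmetries: the x ↦ −x reflection is a symmetry, so x appears only in even powers; mirror symmetry y ↦ −y ⇒ only even powers of y.
From the axis intercepts and sections: it crosses the x-axis at the gridline x = 0; it meets the y-axis at y = 0 (among the integer gridlines); it meets the z-axis at z = 0 (among the integer gridlines).
Matching integer coefficients to the picture gives p.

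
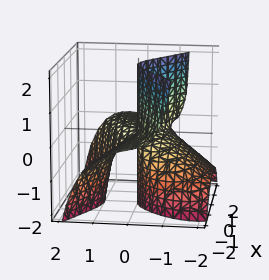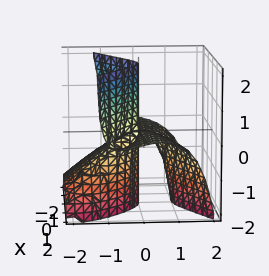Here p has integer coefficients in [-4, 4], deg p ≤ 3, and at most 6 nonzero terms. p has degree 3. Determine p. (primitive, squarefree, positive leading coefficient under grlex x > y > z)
2*x^2*z + 2*y^3 - 2*y^2*z - x*y + 3*y*z

The degree is 3 — a generic line meets the surface in up to 3 points.
Reading off the gridlines: every point of the z-axis in the box is on the surface; the visible x-axis segment lies entirely on the surface.
Matching integer coefficients to the picture gives p.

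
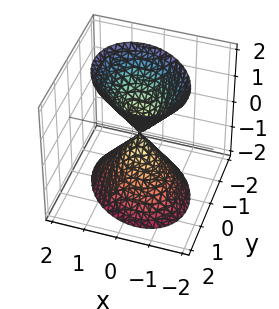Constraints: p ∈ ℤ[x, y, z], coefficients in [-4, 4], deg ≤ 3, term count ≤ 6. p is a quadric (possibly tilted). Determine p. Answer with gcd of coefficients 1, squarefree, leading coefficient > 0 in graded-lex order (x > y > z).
2*x^2 + x*y + 2*y^2 - z^2

I count 2 distinct pieces. Treating them together as one polynomial.
Degree: the shape is more complex than any degree-1 surface, so deg p = 2.
Checking where it meets the axes: it meets the y-axis at y = 0 (among the integer gridlines); it crosses the z-axis at the gridline z = 0; it crosses the x-axis at the gridline x = 0.
These observations pin down the coefficients.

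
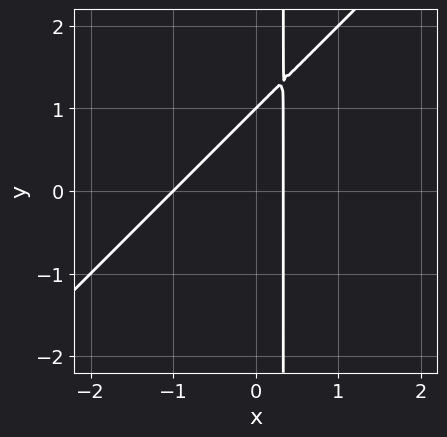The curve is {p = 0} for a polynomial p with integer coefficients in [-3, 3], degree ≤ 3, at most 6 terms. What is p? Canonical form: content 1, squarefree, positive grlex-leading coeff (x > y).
3*x^2 - 3*x*y + 2*x + y - 1

First, degree: the shape is more complex than any degree-1 curve, so deg p = 2.
Next, against the integer gridlines: one y-axis crossing is at y = 1; one x-axis crossing is at x = -1.
Finally, solving for integer coefficients yields p as stated.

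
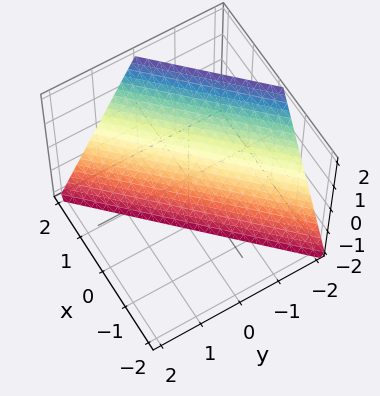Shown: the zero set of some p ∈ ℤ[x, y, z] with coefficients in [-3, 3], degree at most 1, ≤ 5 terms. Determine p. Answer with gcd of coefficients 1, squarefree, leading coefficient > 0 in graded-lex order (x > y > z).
2*x - 2*y - z - 2

(a) Degree: every cross-section is a straight line — this is a plane, so deg p = 1.
(b) From the visible intercepts: it crosses the z-axis at the gridline z = -2; it crosses the x-axis at the gridline x = 1; it crosses the y-axis at the gridline y = -1.
(c) Assembling these constraints gives the stated polynomial.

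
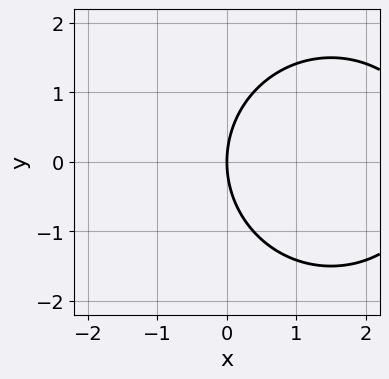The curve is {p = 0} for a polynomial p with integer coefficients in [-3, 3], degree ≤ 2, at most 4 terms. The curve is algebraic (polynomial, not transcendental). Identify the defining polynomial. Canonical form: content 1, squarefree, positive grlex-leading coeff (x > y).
x^2 + y^2 - 3*x

First, degree: no degree-1 curve has this shape, so deg p = 2.
Next, symmetries: mirror symmetry y ↦ −y ⇒ only even powers of y.
Next, checking where it meets the axes: it crosses the x-axis at the gridline x = 0; it meets the y-axis at y = 0 (among the integer gridlines).
Finally, matching integer coefficients to the picture gives p.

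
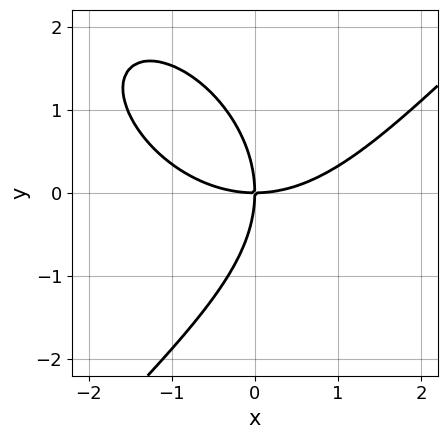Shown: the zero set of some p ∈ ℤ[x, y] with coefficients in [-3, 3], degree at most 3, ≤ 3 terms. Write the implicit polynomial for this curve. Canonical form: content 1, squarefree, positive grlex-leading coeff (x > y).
x^3 - y^3 - 3*x*y

deg p = 3. The shape is more complex than any degree-2 curve.
Against the integer gridlines: it meets the x-axis at x = 0 (among the integer gridlines); it crosses the y-axis at the gridline y = 0.
Together with the visible shape, these determine p as stated.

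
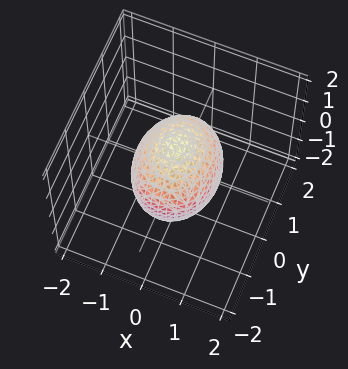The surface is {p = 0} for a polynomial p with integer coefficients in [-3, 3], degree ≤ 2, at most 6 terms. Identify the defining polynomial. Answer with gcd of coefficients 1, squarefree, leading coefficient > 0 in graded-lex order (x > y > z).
3*x^2 + 2*y^2 + 2*z^2 - 3

(a) Degree: bounded and convex; a quadric, so deg p = 2.
(b) Symmetries: it's symmetric under y → −y, forcing even powers of y; it's symmetric under x → −x, forcing even powers of x; mirror symmetry z ↦ −z ⇒ only even powers of z.
(c) Observable constraints: among the integer gridlines, it crosses the x-axis at x ∈ {-1, 1}.
(d) These observations pin down the coefficients.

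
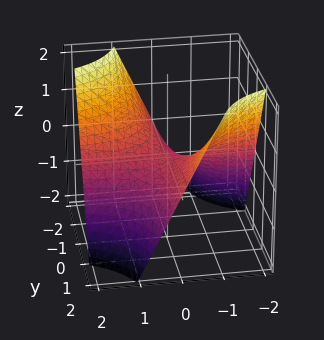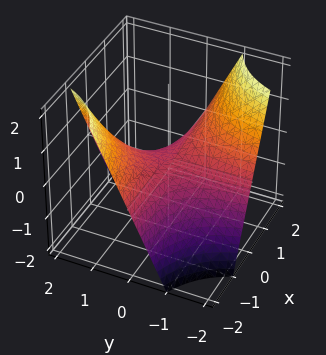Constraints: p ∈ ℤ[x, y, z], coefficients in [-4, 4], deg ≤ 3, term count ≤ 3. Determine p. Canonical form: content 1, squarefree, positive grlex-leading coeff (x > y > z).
x*y + z

1. The degree is 2 — a saddle surface; a quadric.
2. Checking where it meets the axes: the visible x-axis segment lies entirely on the surface; it crosses the z-axis at the gridline z = 0; every point of the y-axis in the box is on the surface.
3. Matching integer coefficients to the picture gives p.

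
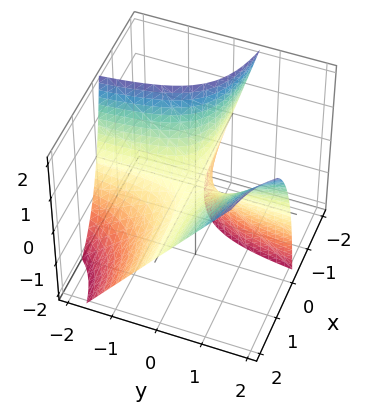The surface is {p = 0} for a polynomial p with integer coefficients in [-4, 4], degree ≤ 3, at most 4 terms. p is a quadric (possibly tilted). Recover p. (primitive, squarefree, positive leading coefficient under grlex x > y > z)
2*x*y - x*z - z

First, the degree is 2 — no degree-1 surface has this shape.
Next, from the visible intercepts: one z-axis crossing is at z = 0; every point of the x-axis in the box is on the surface.
Finally, matching integer coefficients to the picture gives p. Check: (0, -1, 0) on the y-axis lies on the surface, and p(0, -1, 0) = 0. ✓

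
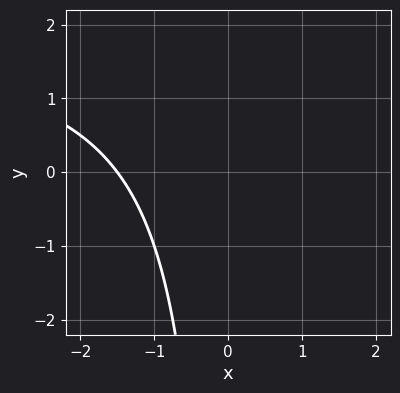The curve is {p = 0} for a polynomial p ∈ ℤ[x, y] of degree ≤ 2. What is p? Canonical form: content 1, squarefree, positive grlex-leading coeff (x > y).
x*y - 2*x - 3

(a) The degree is 2 — the shape is more complex than any degree-1 curve.
(b) Checking where it meets the axes: no y-intercept at any integer in the box.
(c) Together with the visible shape, these determine p as stated.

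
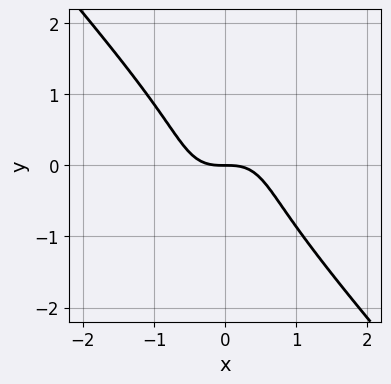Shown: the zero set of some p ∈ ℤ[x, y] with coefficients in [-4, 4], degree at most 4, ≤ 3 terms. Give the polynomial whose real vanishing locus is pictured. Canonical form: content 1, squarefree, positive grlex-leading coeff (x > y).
3*x^3 + 2*y^3 + 2*y

1. deg p = 3.
2. Against the integer gridlines: it meets the x-axis at x = 0 (among the integer gridlines); it meets the y-axis at y = 0 (among the integer gridlines).
3. These observations pin down the coefficients.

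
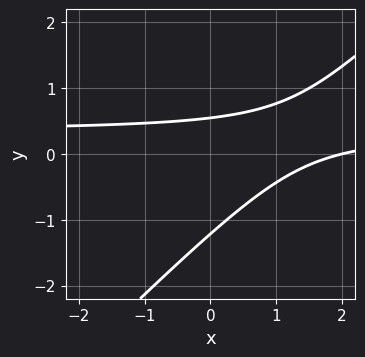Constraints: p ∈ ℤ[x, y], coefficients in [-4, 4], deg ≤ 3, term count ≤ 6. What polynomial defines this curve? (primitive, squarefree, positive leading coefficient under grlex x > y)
1. deg p = 2.
2. From the visible intercepts: it meets the x-axis at x = 2 (among the integer gridlines).
3. Fitting integer coefficients to these (and the overall shape) gives p.

3*x*y - 3*y^2 - x - 2*y + 2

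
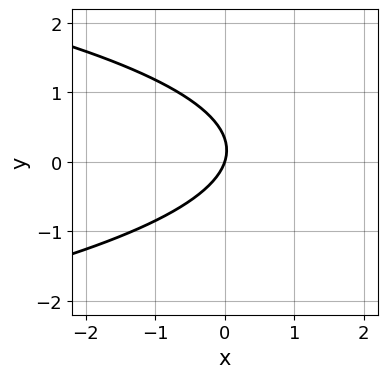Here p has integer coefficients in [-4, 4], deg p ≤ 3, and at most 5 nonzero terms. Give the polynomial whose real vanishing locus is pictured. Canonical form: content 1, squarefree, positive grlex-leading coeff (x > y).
3*y^2 + 3*x - y

(a) Degree: a generic line meets the curve in up to 2 points, so deg p = 2.
(b) From the axis intercepts and sections: it meets the x-axis at x = 0 (among the integer gridlines); it meets the y-axis at y = 0 (among the integer gridlines).
(c) Fitting integer coefficients to these (and the overall shape) gives p.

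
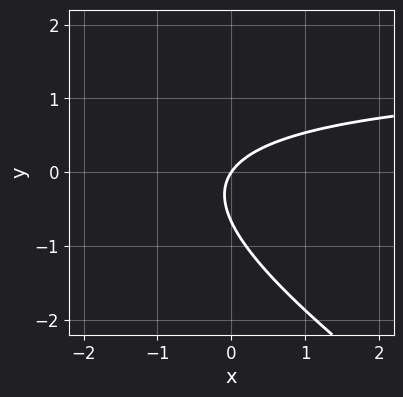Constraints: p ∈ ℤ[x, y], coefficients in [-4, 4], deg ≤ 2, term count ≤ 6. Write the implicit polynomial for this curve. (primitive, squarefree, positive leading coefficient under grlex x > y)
First, the degree is 2 — a generic line meets the curve in up to 2 points.
Then, against the integer gridlines: it crosses the y-axis at the gridline y = 0; one x-axis crossing is at x = 0.
Finally, assembling these constraints gives the stated polynomial.

2*x*y + 3*y^2 - 3*x + 2*y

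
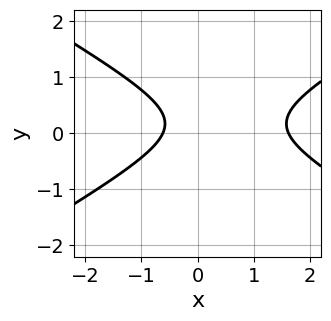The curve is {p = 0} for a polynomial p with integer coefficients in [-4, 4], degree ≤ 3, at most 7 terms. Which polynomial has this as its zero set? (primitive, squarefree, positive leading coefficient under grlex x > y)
(a) The degree is 2 — no degree-1 curve has this shape.
(b) Checking where it meets the axes: it misses every integer gridline on the y-axis.
(c) Together with the visible shape, these determine p as stated.

x^2 - 3*y^2 - x + y - 1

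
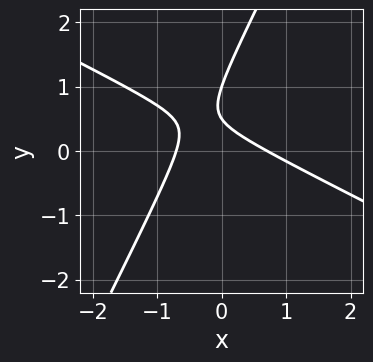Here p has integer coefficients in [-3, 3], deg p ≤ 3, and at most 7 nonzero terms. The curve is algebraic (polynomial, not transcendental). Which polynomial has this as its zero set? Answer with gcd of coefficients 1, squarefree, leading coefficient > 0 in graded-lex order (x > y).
First, the degree is 2 — the shape is more complex than any degree-1 curve.
Then, from the axis intercepts and sections: one y-axis crossing is at y = 1.
Finally, these observations pin down the coefficients.

2*x^2 + 3*x*y - 2*y^2 + 3*y - 1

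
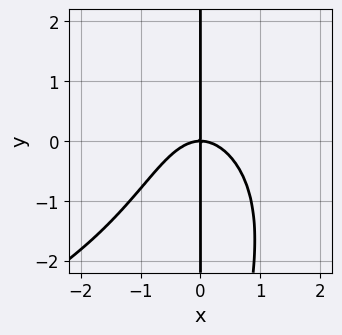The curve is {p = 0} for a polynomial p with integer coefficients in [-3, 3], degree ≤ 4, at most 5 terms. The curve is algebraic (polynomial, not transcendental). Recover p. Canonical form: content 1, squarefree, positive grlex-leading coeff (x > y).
x^2*y^2 + 3*x^3 + 3*x*y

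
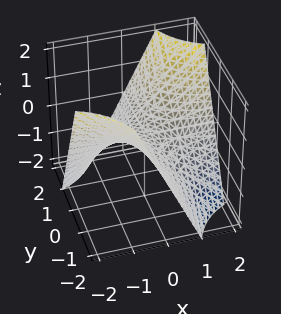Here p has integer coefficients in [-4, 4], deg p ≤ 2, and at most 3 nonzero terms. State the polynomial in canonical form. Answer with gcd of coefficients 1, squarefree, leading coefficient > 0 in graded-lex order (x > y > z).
First, deg p = 2. A hyperbolic paraboloid; a quadric.
Then, reading off the gridlines: it crosses the z-axis at the gridline z = 0; the visible y-axis segment lies entirely on the surface; every point of the x-axis in the box is on the surface.
Finally, matching integer coefficients to the picture gives p.

x*y - z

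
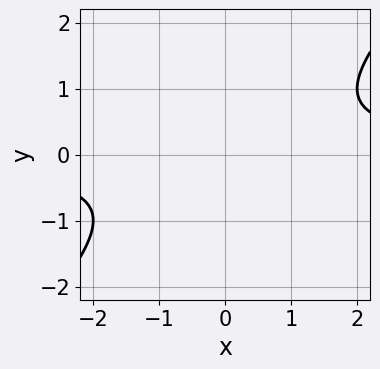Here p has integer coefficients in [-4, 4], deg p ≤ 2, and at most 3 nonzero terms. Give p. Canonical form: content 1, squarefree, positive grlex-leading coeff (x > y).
Degree: the shape is more complex than any degree-1 curve, so deg p = 2.
From the visible intercepts: no x-intercept at any integer in the box; no y-intercept at any integer in the box.
Assembling these constraints gives the stated polynomial.

x*y - y^2 - 1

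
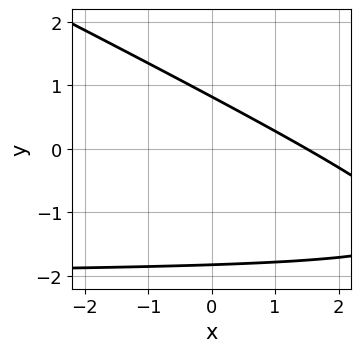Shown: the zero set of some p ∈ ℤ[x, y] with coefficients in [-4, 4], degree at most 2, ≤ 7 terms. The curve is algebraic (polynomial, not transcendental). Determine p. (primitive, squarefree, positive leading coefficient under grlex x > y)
x*y + 2*y^2 + 2*x + 2*y - 3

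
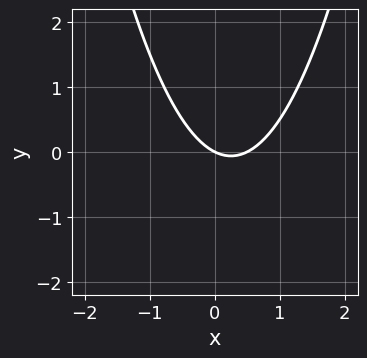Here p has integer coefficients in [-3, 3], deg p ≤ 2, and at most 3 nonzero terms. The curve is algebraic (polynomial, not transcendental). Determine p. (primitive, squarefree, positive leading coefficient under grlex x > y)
First, degree: a generic line meets the curve in up to 2 points, so deg p = 2.
Next, from the axis intercepts and sections: it meets the x-axis at x = 0 (among the integer gridlines); one y-axis crossing is at y = 0.
Finally, matching integer coefficients to the picture gives p.

2*x^2 - x - 2*y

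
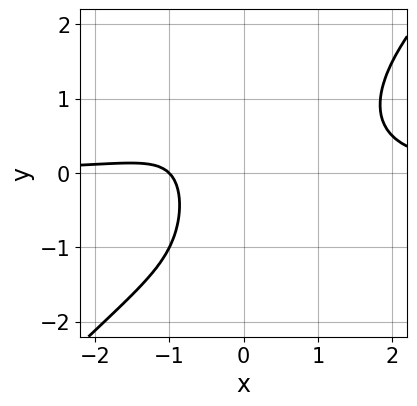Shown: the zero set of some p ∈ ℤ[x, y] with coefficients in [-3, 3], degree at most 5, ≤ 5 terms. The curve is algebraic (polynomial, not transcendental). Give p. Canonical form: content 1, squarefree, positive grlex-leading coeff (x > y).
Degree: the shape is more complex than any degree-3 curve, so deg p = 4.
From the visible intercepts: it misses every integer gridline on the y-axis; it crosses the x-axis at the gridline x = -1.
Putting this together gives p.

x^3*y - x^2*y^2 - x - 1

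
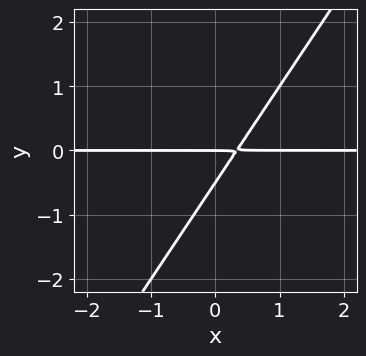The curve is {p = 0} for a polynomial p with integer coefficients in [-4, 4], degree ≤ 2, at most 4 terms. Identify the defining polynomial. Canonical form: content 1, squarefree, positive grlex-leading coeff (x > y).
(a) Degree: a generic line meets the curve in up to 2 points, so deg p = 2.
(b) Against the integer gridlines: it meets the y-axis at y = 0 (among the integer gridlines); the visible x-axis segment lies entirely on the curve.
(c) These observations pin down the coefficients.

3*x*y - 2*y^2 - y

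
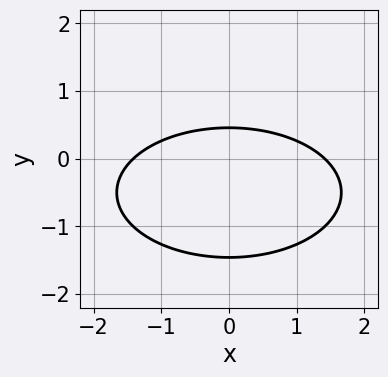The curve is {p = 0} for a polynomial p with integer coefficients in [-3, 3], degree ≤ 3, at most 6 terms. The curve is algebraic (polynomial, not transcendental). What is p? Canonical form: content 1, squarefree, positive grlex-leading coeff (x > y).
x^2 + 3*y^2 + 3*y - 2

First, degree: a generic line meets the curve in up to 2 points, so deg p = 2.
Then, symmetries: mirror symmetry x ↦ −x ⇒ only even powers of x.
Finally, together with the visible shape, these determine p as stated.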